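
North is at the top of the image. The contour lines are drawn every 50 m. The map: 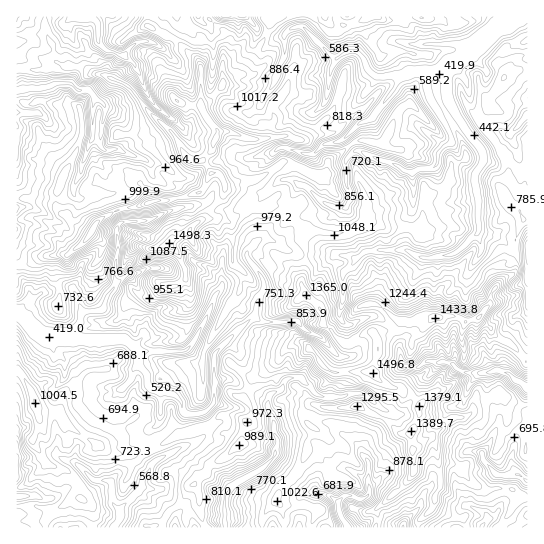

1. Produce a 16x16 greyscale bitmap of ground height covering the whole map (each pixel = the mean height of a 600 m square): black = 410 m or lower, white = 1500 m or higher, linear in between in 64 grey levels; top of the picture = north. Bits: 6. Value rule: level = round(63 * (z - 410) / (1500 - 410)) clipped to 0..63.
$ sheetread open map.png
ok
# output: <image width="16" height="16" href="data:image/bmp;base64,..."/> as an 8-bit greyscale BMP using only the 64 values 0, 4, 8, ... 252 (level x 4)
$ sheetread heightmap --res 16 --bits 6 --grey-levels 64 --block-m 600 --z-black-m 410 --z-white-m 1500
<image width="16" height="16" href="data:image/bmp;base64,Qk02BQAAAAAAADYEAAAoAAAAEAAAABAAAAABAAgAAAAAAAABAAATCwAAEwsAAAABAAAAAAAAAAAAAAEBAQACAgIAAwMDAAQEBAAFBQUABgYGAAcHBwAICAgACQkJAAoKCgALCwsADAwMAA0NDQAODg4ADw8PABAQEAAREREAEhISABMTEwAUFBQAFRUVABYWFgAXFxcAGBgYABkZGQAaGhoAGxsbABwcHAAdHR0AHh4eAB8fHwAgICAAISEhACIiIgAjIyMAJCQkACUlJQAmJiYAJycnACgoKAApKSkAKioqACsrKwAsLCwALS0tAC4uLgAvLy8AMDAwADExMQAyMjIAMzMzADQ0NAA1NTUANjY2ADc3NwA4ODgAOTk5ADo6OgA7OzsAPDw8AD09PQA+Pj4APz8/AEBAQABBQUEAQkJCAENDQwBEREQARUVFAEZGRgBHR0cASEhIAElJSQBKSkoAS0tLAExMTABNTU0ATk5OAE9PTwBQUFAAUVFRAFJSUgBTU1MAVFRUAFVVVQBWVlYAV1dXAFhYWABZWVkAWlpaAFtbWwBcXFwAXV1dAF5eXgBfX18AYGBgAGFhYQBiYmIAY2NjAGRkZABlZWUAZmZmAGdnZwBoaGgAaWlpAGpqagBra2sAbGxsAG1tbQBubm4Ab29vAHBwcABxcXEAcnJyAHNzcwB0dHQAdXV1AHZ2dgB3d3cAeHh4AHl5eQB6enoAe3t7AHx8fAB9fX0Afn5+AH9/fwCAgIAAgYGBAIKCggCDg4MAhISEAIWFhQCGhoYAh4eHAIiIiACJiYkAioqKAIuLiwCMjIwAjY2NAI6OjgCPj48AkJCQAJGRkQCSkpIAk5OTAJSUlACVlZUAlpaWAJeXlwCYmJgAmZmZAJqamgCbm5sAnJycAJ2dnQCenp4An5+fAKCgoAChoaEAoqKiAKOjowCkpKQApaWlAKampgCnp6cAqKioAKmpqQCqqqoAq6urAKysrACtra0Arq6uAK+vrwCwsLAAsbGxALKysgCzs7MAtLS0ALW1tQC2trYAt7e3ALi4uAC5ubkAurq6ALu7uwC8vLwAvb29AL6+vgC/v78AwMDAAMHBwQDCwsIAw8PDAMTExADFxcUAxsbGAMfHxwDIyMgAycnJAMrKygDLy8sAzMzMAM3NzQDOzs4Az8/PANDQ0ADR0dEA0tLSANPT0wDU1NQA1dXVANbW1gDX19cA2NjYANnZ2QDa2toA29vbANzc3ADd3d0A3t7eAN/f3wDg4OAA4eHhAOLi4gDj4+MA5OTkAOXl5QDm5uYA5+fnAOjo6ADp6ekA6urqAOvr6wDs7OwA7e3tAO7u7gDv7+8A8PDwAPHx8QDy8vIA8/PzAPT09AD19fUA9vb2APf39wD4+PgA+fn5APr6+gD7+/sA/Pz8AP39/QD+/v4A////ACw4NBxEVCRkdGA4dGRMKDA0SCwoMGA4PHhkXGycbEAoVFRcRDhEaFxUhHSMxHxEQGhkREAwLExkaJSgsMyQcFhoRDwgGEREbHScwNi0kFA8LBAcFCBASHSsxMzUqIBwaAwcFCxEWFxckLS01NDEsGQsNDRAoKBkbKishJxwaHhkaIx8ZLi8iHSQhGBcQDQ4RFyIqHyw0LCMlIyEdFxIHEhQdHyQqLjIpJSEcGxIQCBMRGhccITAvJiEdFRANCQYPChMQGyYuMCYhGA8SEAULCwYMDBwlMSofHRMPCAoDDg8PEBUQGyUmHxkOCQgFAgYQDAkHEhkZGBYTERMQDAoEBA="/>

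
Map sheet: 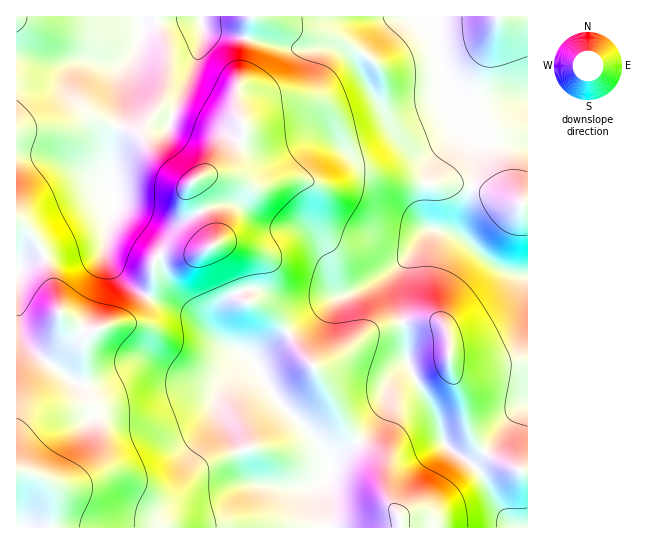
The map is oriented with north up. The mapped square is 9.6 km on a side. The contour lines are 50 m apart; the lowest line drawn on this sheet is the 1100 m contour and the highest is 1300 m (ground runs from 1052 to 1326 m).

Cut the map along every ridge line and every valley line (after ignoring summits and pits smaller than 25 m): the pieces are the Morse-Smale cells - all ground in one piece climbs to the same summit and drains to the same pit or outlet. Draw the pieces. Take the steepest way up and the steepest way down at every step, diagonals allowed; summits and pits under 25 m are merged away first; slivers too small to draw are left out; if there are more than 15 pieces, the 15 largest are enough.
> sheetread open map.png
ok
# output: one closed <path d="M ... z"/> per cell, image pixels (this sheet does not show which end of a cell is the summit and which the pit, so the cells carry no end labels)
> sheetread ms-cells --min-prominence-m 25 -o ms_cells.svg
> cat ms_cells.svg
<path d="M94 119l-12 0-28 9-20 0-18 3 1 397 312 0-4-43 7-20 29-25 18-21 6-12 3-16 4-8 11-11 7-5 5 12 30-14 4-4 12 34 7 34 8 14 10 10 11 7 22 11 9-1-1-330-48 1-3 30-15 55 2 9 7 9-16-11-23-4-10 9-10 16-12 11-24 16-32 15-56 3-26-10-20 2-8 4-9 8-4 10-1 18 6 13-8-5-27-27-53-21-17-14-9-12-6-12 0-12 8-36 0-14-2-8 0-29 8-27z"/><path d="M251 39l-6 2-9 57 1 15 7 18-9 23-14 15-16 6-14 8-5 0-16-11-17-17-15-22-19-6-8 27 0 29 2 8 0 14-8 36 0 12 6 12 14 16 18 14 47 17 32 31 2-1-5-11 2-22 12-14 8-4 20-2 26 10 56-3 32-15 24-16 12-11 10-16 10-9 19 3 15 7-4-13 18-71 0-14-20-16-12-26-36 13-20 1-5-2-9-10-21-39-13-13-9-2-27 2-17-1z"/><path d="M201 17l-42 3-16 5-4 20-15 28-1 36-4 14 2 5 17 5 15 22 17 17 16 11 5 0 14-8 16-6 14-15 9-23-7-18-1-15 11-59-9-3-29-4-6-5z"/><path d="M250 16l-233 0-1 114 46-3 20-8 12 0 24 8 5-18 1-36 15-28 4-21 16-4 42-3 2 10 6 5 37 7z"/><path d="M415 379l-12 6-7 9-11 40 0 55 4 13 10 12 1 13 119 1-6-4-10-11-23-42-35-28-10-33z"/><path d="M429 16l-178 0-4 22 43 10 17 1 27-2 9 2 10 9 28 48 10 7 14 0 32-9 10-6-8-45z"/><path d="M527 16l-98 1 20 89 10 19 8 8 12 7 39 1 10-2z"/><path d="M410 367l-18 16-4 8-3 16-6 12-15 18-21 16-12 14-6 18 5 43 70-1-1-13-10-12-4-13 0-55 11-40 7-9 12-7z"/><path d="M449 361l-4 4-29 13 19 32 8 28 11 14 13 8 13 11 27 47 10 9 10 1 1-57-9 0-22-11-11-7-10-10-8-14-7-34z"/>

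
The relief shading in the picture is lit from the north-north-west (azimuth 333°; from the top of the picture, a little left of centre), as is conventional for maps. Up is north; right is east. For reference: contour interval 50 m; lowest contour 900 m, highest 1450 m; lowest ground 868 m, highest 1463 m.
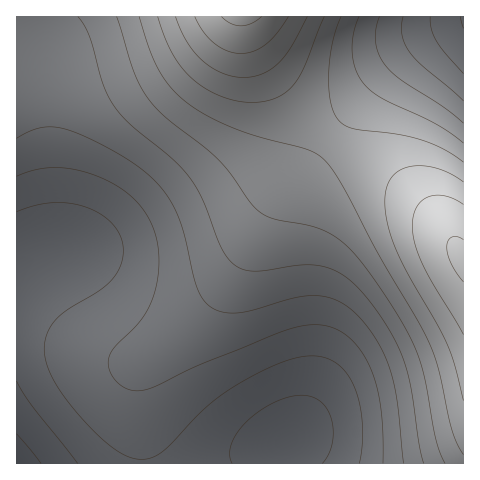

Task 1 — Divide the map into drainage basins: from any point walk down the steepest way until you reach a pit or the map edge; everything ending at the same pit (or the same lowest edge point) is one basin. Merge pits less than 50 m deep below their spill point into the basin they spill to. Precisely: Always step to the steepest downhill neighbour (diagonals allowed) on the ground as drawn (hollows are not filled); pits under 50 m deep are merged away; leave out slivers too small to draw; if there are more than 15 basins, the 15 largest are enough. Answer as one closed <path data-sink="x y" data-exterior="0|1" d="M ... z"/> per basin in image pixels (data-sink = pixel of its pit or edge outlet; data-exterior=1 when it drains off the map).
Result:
<path data-sink="17 463" data-exterior="1" d="M245 16l-229 1 1 447 126-1-6-51 0-34 3-9 8-12 39-31 40-45 15-23 25-48 24-41 11-25 0-13-4-11-35-57-11-24z"/><path data-sink="287 440" data-exterior="0" d="M256 44l-1 3 8 16 35 57 4 11-1 17-10 21-24 41-25 48-15 23-40 45-39 31-6 7-5 14 0 34 6 51 320 1 1-206-27-38-30-30-28-21-45-28-31-28-27-33z"/><path data-sink="463 17" data-exterior="1" d="M463 16l-217 1 5 16 11 24 20 31 21 25 31 28 45 28 28 21 30 30 26 38z"/>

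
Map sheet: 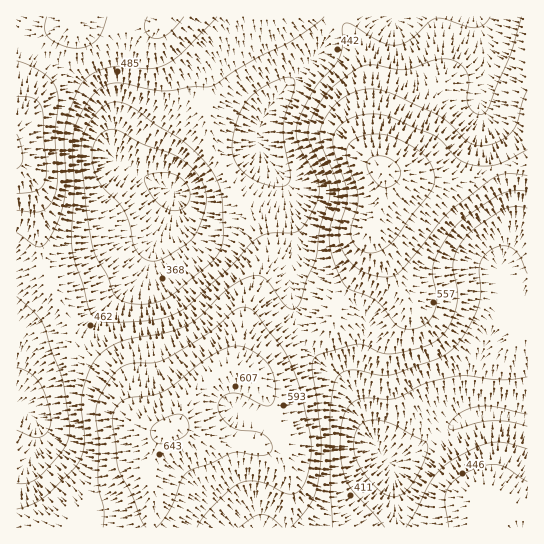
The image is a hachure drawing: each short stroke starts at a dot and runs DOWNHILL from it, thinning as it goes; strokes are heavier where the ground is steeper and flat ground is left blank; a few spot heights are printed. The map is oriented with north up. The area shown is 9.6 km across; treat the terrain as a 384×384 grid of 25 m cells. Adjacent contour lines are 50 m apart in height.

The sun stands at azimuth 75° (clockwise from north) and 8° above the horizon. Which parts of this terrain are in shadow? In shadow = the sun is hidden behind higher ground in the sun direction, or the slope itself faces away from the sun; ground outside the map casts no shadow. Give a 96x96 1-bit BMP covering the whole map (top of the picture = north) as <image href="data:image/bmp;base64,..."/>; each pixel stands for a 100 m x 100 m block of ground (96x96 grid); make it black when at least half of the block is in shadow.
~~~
<image width="96" height="96" href="data:image/bmp;base64,Qk2+BAAAAAAAAD4AAAAoAAAAYAAAAGAAAAABAAEAAAAAAIAEAAATCwAAEwsAAAIAAAAAAAAA////AAAAAAAAAAAAAAAAAAAAAAAAAAAAAAAAAAAAAAAAAAAAAAAAAAAAAAAAAAAAAAAAAAAAAAAAAAAAAAAAAAAAAAAAAAAAAAAAAAAAAAAAAAAAAAAAAAAAAAAAAAAAAAAAAAAAAAAAAAAAAAAAAAAAAAAAAAAAAAAAAAAAAAAAAAAAAAAAAAAAAAAAAYAAAAAAAAAAAAAAD8AAAAAAAAAAAAAAf8AAAAAAAAAAAAAB/8AAAAAAAAAAAAAH/8AAAAAAAAAAAAAP/8AAAAAAAAAAAAAP/8AAAAAAAAAAAAAP/8AAAAAAAAAAAAAP/8AAAAAAAAAAAAAP/4AAAAAAAAAAAAAP/4AAAAAAAAAAAAAH/wAAAAAAAAAAAAAH/gAAAAAAAAAAAAAH+AAAAAAAAAAAAAAD4AAAAAAAAAAAAAABwAAAAAAAAAAAAAAAgAAAAAAAAAAAAAAAAAAAAAAAAAAAAAAAAAAAAAAAAAAAAAAAAAAAAAAAAAAAAAAAAAAAAAAAAAAAAAAAAAAAAAAAAAAAAAAAAAAAAAAAAAAAAAAAAAAAAAAAAAAAAAAAAAAAAAAAAAAAAAAAAAAAAAAAAAAAAAAAAAAAAAAAAAAAAAAAAAAAAAAAAAAAAAAAAAAAAAAAAAAAAAAAAAAAAAAAAAAAAAAAAAAAAAAAAAAAAAAAAAAAAAAAAAAAAAAAAAAAAAAAAAAAAAAAAAAAAAAAAAAAAAAAAAAAAAAAAAAAAAAAAAAAAAAAAAAAAAAAAAAAAAAAAAAAAAAAAAAAAAAD/gAAAAAAAAAAAAAP/wAAAAAAAAAAAAAf/wAAAAAAAAAAAAAf/wAAAAAAAAAAAAA//wAAAAAAAAAAAAA//gAAAAAAAAAAAAA//gAAAAAAAAAAAAA//gAAAAAAAAAAAAB//gAAAAAAAAAAAAB//gAAAAAAAAAAAAD//wAAAAAAAAAAeAD//wAAAAAAAAAB/AH//4AAAAAAAAAB/AP//4AAAAAAAAAD/AP//4AAAAAAAAAH/Af//8AAAAAAAAAH/Af//4AAAAAAAAAH/Af//4AAAAAAAAAH+A///4AAAAAAAAAH8A///wAAAAAAAAAH4A///wAAAAAAAAADwA///gAAAAAAAAABgA///gAAAAAAAAAAAA///AAAAAAAAAAAAA//+AAAAAAAAAAAAAf/8AAAAAAAAAAAAAf/4AAAAAAAAAAAAAP/wAAAAAAAAAAAAAH/wAAAAAAAAAAAAAD/wAAAAAAAAAAAAAA/wAAAAAAAAAAAAAAfwAAAAAAAAAAAAAAPwAAAAAAAAAAAAAADgAAAAAAAAAAAAAAAAAAAAAAAAAAAAAAAAAAAAAAAAAAAAAAAAAAAAAAAAAAAAAAAAAAAAAAAAAAAAAAAAAAAAAAAAAAAAAAAAAAAAAAAAAAAAAAAAAAAAAAAAAAAAAAAAAAAAAAAAAAAAAAAAAAAAAAAAAAAAAAAAAAAAAAAAAAAAAAAAAAAAAAAAAAAAAAAAAAAAAAAAAAAAAAAAAAAAAAAAAAAAAAAAAAAAAA="/>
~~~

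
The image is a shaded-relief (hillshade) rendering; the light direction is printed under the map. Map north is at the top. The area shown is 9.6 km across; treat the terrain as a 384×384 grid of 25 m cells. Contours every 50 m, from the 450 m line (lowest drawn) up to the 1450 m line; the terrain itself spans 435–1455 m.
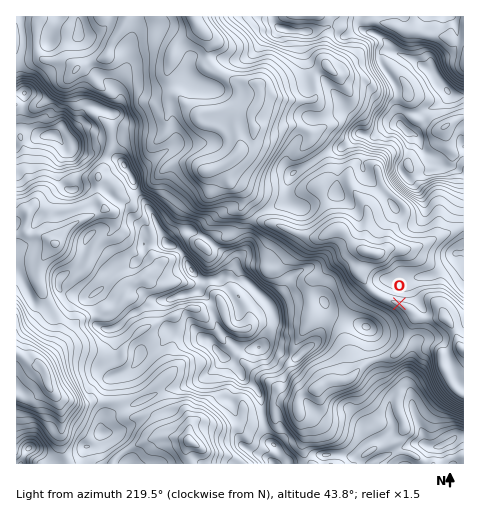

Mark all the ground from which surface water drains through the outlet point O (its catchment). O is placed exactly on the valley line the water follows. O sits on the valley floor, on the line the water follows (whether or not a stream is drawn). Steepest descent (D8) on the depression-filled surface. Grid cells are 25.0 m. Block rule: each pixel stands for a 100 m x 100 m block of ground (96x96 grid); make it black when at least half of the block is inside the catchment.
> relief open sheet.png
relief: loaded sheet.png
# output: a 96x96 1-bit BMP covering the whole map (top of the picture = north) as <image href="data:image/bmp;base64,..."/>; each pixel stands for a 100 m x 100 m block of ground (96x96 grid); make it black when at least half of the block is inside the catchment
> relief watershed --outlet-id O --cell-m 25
<image width="96" height="96" href="data:image/bmp;base64,Qk2+BAAAAAAAAD4AAAAoAAAAYAAAAGAAAAABAAEAAAAAAIAEAAATCwAAEwsAAAIAAAAAAAAA////AAAAAAAAAAAAAAAAAAAAAAAAAAAAAAAAAAAAAAAAAAAAAAAAAAAAAAAAAAAAAAAAAAAAAAAAAAAAAAAAAAAAAAAAAAAAAAAAAAAAAAAAAAAAAAAAAAAAAAAAAAAAAAAAAAAAAAAAAAAAAAAAAAAAAAAAAAAAAAAAAAAAAAAAAAAAAAAAAAAAAAAAAAAAAAAAAAAAAAAAAAAAAAAAAAAAAAAAAAAAAAAAAAAAAAAAAAAAAAAAAAAAAAAAAAAAAAAAAAAAAAAAAAAAAAAAAAAAAAAAAAAAAAAAAAAAAAAAAAAAAAAAAAAAAAAAAAAAAAAAAAAAAAAAAAAAAAAAAAAAAAAAAAAAAAAAAAAAAAAAAAAAAAAAAAAAAAAAAAAAAAAAeAAAAAAAAAAAAAAD/AAAAAAAAAAAAAAH/gAAAAAAAAAAAAAH/wAAAAAAAAAAAAAD/4AAAAAAAAAAAAAB/8AAAAAAAAAAAAAB/8AYAAAAAAAAAAAB/8D8AAAAAAAAAAAB/8/+AAAAAAAAAAAB/9//AAAAAAAAAAAB////gAAAAAAAAAAD////wAAAAAAAAAAH////wAAAAAAAAAAP////wAAAAAAAAAAf////wAAAAAAAAAA/////wAAAAAAAAAH/////4AAAAAAAAAP//////4AAAAAAAAP//////+AAAAAAAAH///////AAAAAAAAH///////gAAAAAAAD///////wAAAAAAAB///////8AAAAAAAA///////8AAAAAAAA///////8AAAAAAAA///////8AAAAAAAA///////8AAAAAAAA///////8AAAAAAAA///////8AAAAAAAAf//////8AAAAAAAAP//////8AAAAAAAAD//////8AAAAAAAAA//////8AAAAAAAAAP/////8AAAAAAAAAP/////8AAAAAAAAAP/////8AAAAAAAAAP/////8AAAAAAAAAP/////8AAAAAAAAAH/////8AAAAAAAAAD/////8AAAAAAAAAB/////8AAAAAAAAAAf///+MAAAAAAAAAAH///8EAAAAAAAAAAD///wAAAAAAAAAAAAf//gAAAAAAAAAAAAH//gAAAAAAAAAAAAD//AAAAAAAAAAAAABn/AAAAAAAAAAAAAAD4AAAAAAAAAAAAAABwAAAAAAAAAAAAAAAAAAAAAAAAAAAAAAAAAAAAAAAAAAAAAAAAAAAAAAAAAAAAAAAAAAAAAAAAAAAAAAAAAAAAAAAAAAAAAAAAAAAAAAAAAAAAAAAAAAAAAAAAAAAAAAAAAAAAAAAAAAAAAAAAAAAAAAAAAAAAAAAAAAAAAAAAAAAAAAAAAAAAAAAAAAAAAAAAAAAAAAAAAAAAAAAAAAAAAAAAAAAAAAAAAAAAAAAAAAAAAAAAAAAAAAAAAAAAAAAAAAAAAAAAAAAAAAAAAAAAAAAAAAAAAAAAAAAAAAAAAAAAAAAAAAAAAAAAAAAAAAAAAAAAAAAAAAAAAAAAAAAAAAAAAAAAAAAAAAAAAAAAAAAAAAAAAA="/>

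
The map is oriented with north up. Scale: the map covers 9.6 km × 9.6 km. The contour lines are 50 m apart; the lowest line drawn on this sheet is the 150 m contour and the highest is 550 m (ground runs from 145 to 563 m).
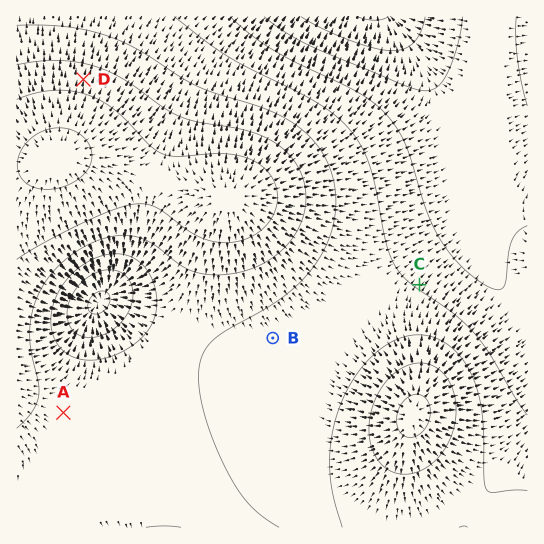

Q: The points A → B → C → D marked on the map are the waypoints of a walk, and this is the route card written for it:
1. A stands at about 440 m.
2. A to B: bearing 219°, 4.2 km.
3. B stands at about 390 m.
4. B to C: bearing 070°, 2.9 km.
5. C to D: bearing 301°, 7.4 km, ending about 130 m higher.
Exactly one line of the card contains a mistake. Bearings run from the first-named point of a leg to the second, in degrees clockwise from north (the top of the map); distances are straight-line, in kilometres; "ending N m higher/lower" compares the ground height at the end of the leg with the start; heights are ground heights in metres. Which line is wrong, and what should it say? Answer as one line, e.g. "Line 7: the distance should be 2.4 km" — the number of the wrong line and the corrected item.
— Line 2: the bearing should be 070°.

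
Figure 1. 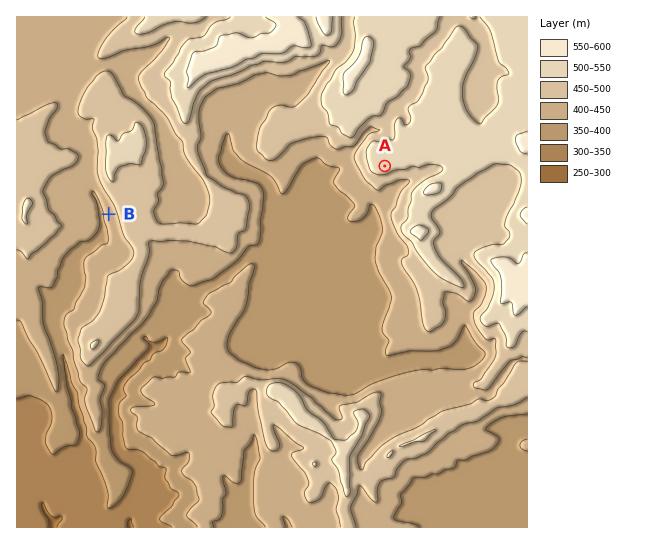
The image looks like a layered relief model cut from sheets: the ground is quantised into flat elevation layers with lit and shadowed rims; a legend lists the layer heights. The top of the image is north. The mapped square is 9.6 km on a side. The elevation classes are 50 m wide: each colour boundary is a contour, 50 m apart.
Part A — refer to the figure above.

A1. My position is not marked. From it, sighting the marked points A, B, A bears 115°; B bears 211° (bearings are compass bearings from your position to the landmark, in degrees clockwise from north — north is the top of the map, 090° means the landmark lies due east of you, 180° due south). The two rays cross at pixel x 192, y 76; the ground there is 560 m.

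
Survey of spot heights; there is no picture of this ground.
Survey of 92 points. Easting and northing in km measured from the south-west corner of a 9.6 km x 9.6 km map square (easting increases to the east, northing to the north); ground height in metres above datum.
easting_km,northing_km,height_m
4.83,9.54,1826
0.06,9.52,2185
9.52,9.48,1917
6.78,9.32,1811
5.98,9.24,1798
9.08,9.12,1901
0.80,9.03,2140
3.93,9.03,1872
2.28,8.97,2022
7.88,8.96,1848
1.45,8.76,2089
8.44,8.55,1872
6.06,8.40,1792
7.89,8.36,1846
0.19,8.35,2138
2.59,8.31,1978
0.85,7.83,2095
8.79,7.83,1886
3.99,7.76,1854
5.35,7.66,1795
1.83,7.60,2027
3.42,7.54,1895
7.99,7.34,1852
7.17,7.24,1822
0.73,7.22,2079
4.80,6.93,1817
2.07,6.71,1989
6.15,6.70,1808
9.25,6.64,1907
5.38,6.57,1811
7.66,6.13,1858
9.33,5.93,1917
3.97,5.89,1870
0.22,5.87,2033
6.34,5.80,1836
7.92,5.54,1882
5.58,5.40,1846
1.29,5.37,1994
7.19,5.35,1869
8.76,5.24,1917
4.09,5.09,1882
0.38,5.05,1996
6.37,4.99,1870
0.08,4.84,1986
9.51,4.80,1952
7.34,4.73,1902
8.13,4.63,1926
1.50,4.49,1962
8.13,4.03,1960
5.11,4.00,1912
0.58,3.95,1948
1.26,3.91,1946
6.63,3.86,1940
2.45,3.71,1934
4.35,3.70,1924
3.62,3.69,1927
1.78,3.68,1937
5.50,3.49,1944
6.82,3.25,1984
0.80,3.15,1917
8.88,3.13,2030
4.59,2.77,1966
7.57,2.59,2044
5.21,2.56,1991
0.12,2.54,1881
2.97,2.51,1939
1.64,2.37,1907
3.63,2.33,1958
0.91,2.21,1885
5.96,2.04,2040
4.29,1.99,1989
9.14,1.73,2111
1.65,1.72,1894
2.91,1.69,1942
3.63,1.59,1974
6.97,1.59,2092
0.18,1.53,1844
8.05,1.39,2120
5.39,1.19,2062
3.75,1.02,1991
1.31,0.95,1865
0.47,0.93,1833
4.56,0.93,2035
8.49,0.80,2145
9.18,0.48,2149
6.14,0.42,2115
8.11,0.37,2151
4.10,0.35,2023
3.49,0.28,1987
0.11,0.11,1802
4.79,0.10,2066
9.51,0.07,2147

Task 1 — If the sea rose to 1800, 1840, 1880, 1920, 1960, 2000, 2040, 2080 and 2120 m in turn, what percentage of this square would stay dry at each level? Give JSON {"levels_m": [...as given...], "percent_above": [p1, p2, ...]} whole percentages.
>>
{"levels_m": [1800, 1840, 1880, 1920, 1960, 2000, 2040, 2080, 2120], "percent_above": [97, 85, 72, 56, 38, 28, 19, 12, 6]}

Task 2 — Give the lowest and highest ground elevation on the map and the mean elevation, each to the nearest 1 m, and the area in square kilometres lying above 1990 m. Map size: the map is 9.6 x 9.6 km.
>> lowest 1790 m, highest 2189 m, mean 1946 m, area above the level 27.6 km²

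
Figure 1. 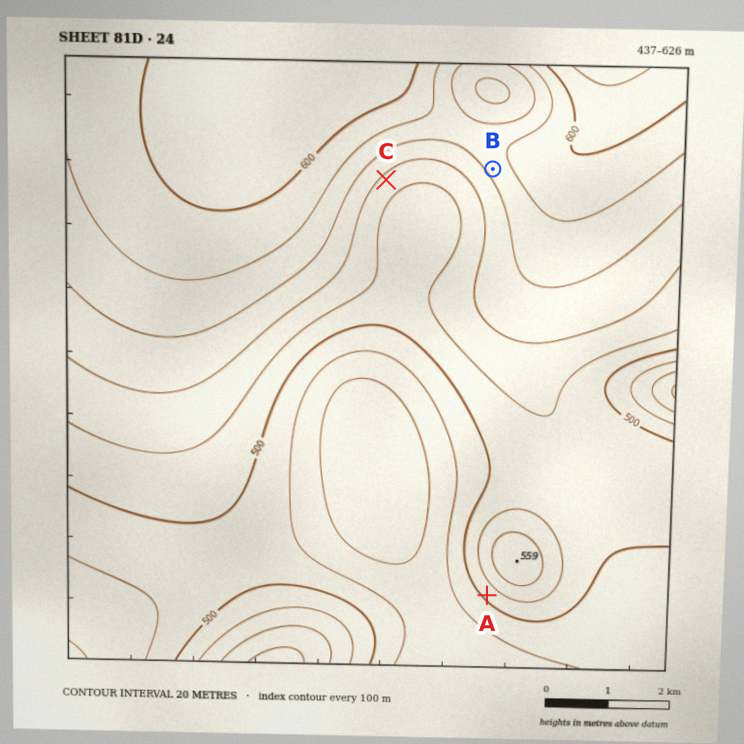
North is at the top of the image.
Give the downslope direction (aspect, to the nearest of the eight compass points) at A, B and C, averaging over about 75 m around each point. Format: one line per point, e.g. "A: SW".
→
A: SW
B: SW
C: SE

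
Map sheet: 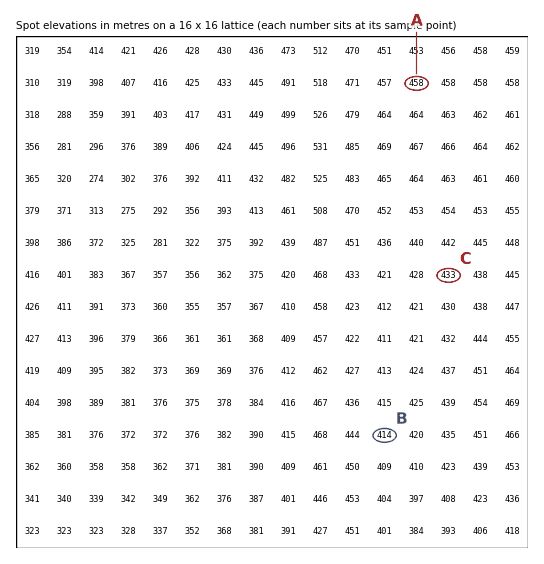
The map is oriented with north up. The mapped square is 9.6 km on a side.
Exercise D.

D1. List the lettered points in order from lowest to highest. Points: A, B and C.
B C A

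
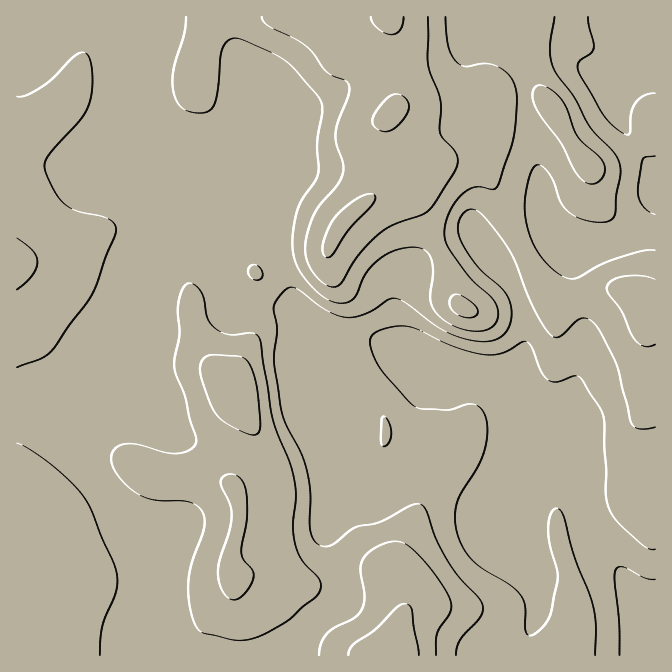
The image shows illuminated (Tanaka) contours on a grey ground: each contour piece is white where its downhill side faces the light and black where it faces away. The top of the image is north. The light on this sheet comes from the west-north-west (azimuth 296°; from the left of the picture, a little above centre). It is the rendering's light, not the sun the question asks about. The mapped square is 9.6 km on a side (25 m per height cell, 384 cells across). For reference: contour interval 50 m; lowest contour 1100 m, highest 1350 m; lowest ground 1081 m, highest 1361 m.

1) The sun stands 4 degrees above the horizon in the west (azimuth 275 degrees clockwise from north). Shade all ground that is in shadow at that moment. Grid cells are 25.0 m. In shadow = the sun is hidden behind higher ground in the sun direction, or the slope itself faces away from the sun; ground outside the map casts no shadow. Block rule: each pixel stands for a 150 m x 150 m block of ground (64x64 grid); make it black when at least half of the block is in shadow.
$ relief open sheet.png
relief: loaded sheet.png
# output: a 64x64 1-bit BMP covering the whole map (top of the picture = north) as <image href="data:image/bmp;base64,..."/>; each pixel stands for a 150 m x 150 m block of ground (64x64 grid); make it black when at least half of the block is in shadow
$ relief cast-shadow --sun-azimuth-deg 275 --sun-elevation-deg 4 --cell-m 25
<image width="64" height="64" href="data:image/bmp;base64,Qk0+AgAAAAAAAD4AAAAoAAAAQAAAAEAAAAABAAEAAAAAAAACAAATCwAAEwsAAAIAAAAAAAAA////AAAAAAAD4AAAA//8fwPgAAAB//h/A+AAAAH/+H8B4AAAAf/8fwHgAAAA//x/AfABgAB//H8A8ADAAH/4fgDwAIAAf/h8APAAAAH/8HgA8AAfAf/g8AHgAB8B/8DgA+ABH4D/gcAD4AHfgP8BgAPgAd/AfwGAB8AB38B+AAAHgAHf4D4AAA8AAd/gPwAADgABn+AfAAAAAAAf4A+AAAAAAD/gD4AAAAAAf+AHwAAAAAB/4APAAAAAAP/zA8AAAAAA//ODgAAAAAH/94MAAAAAAf/3gAAAAAAB//+AAAAAAAH//wAAAAAAAf/fAAAAAAAB/74AAQAAAAH/PADhAAAAAP48AfEAAAAA/DgB+YAAABx4AAP/gAAAHng8A/uAAAA8eH4H8wAAADxw/wfjAAAAOHD/j+YAAAAwYP+PxwAAADBA/9/OAAAAIAD/n5wAAAAgAP+/nAAAAAAAfz88AAAAAAA/fzwPAAAAAB9/fB8AAAAABz98HwAAAAAHP/w/AAAAAAMf/D8AAAAAAA/4PwAAAAAADvg/AAAAAAEO+H8MAAAAA4x4/w4AAAAD/nH/BwAAAAH+cf4HgAAAAP9j/gPADAAA/2P+A8AeAAD+B/4BgB4AAPwH/AGAHwAA/A/8AIAfAAD+D/gAAB4AAf/P8AAAHAAB/+/wAAAIAAH/5/AAAAAAA/4H8A=="/>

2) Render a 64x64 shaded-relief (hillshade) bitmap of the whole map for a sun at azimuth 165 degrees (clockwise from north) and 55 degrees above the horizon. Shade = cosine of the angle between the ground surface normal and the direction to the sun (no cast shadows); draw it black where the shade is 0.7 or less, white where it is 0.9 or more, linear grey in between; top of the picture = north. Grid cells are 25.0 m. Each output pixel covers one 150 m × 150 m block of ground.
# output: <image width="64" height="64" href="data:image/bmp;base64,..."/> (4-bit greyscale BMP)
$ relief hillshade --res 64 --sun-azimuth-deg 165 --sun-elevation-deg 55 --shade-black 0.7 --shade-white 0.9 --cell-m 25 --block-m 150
<image width="64" height="64" href="data:image/bmp;base64,Qk12CAAAAAAAAHYAAAAoAAAAQAAAAEAAAAABAAQAAAAAAAAIAAATCwAAEwsAABAAAAAAAAAAAAAAABEREQAiIiIAMzMzAERERABVVVUAZmZmAHd3dwCIiIgAmZmZAKqqqgC7u7sAzMzMAN3d3QDu7u4A////AJmZmaqpmZmZmZqruqmZmHZURVaImau7uqmYd4maqqmZmZmZqqqZmZmZqru7uqmZdUM0RniavMy7qph3eJqqqZmZmZmqqpmZmZmrzMy7qpmGQiI1aKvN3cy6mHd4mqqpmZmZmau7mZmZmavMzMu6qpdUM0V5vM3cy7qph3iJmpmZmZmZq7upmZmZqrzMy7qqqXZVVnmru7qqqpmYiImZmZmZmZmru6mZmYiaq7zLu6qqmHd3iJmYiIiImZiIiJmaqpmZmZq7qZmZiImqu7u7qqqZiImId3ZmZmeIiIiImaq7mZmZmaqpmZmHeJmau7qpiZmImZd2ZVVVZneIiIiZq8yZmZmZmZmZmYZniYmaqodniHd4h2ZVVVVniIiZiJq7zZmZmZmIiZmZhlaJmImZdVVnVEVmZmZmZ4mYiZmImrzNmZmqmIiZmZmWVXmZiIh1RFVCE0VmZneJmZmJmYmrvMyZmaqYiJmZmZdVaKqYiYdUREISRmd3iJmZmYmZmavMzJmaqZiJmZmZmHVoqpiZmHZFVCJGeIiZmZmZiJmaq7vMmZmZiImZmZmZh3iaqZqqmGVlQ0Z5mZmZmZiImZqqu7uZmYd4mZmqu7upiJqpmrqphndlVnmqqZmZmYiJmZmZmZmIdniZmrzdzLqZmZmqqqmYiIdmeau6mZmZd4iZmId2iHZWeJmrzNzMupmZmaqZqZiZmYeJvMupmZmHeJiIdmV3ZVaJmqu7qqqZiIiaqYiZmJqpmIms3LmZmZiJmIiHZmZVZ5mZmZh3d3ZmeJqYeJmYirqZiJvMypmZmZmYiJmYZmaJmZiHZlVVVVZ5qpdomZh5q6mIibzKmZmZmZiJq7tmeJmZh2ZVVmZneJu6dWmZmXirqYiIm7uZmZmZmImszHeJmZmHZmZ3eImqvLllaZmZh5qph3eKupmZmZmYeKzdiJmZmZh3iIiJmrzMuFWJmZmIiZh3d3mqmZmZmZh3m8yJmZmZmZmZmZmavMunZ5mZmZiIh2ZmZ4mZmZmZmYeJq5mZmZmZmZmZmJq7u5d5mZmZmYd2ZVVVeJmZmZmqmImqmZmZmZmZmZmYmaqqmImZmZmpdmZmZlVomZmaqqqpmaqZmZmZmZmZmZmZmZmIiZmZmphlZ4iId4mZmau7qpmZq7qpmZmZmZmZmYiIiHeZmZmal1V4mZmZmZmZq8upmImru7qpmZmZmZiId2VneJmZmZmGZ5mZmZmqqZmry6mZmau7u6qZmZmZiHZlQ1aJqZmZiHd5mZmavN3LqZvMuqmaq7u7qpmZmZmHZlQyNpq5mZmHiJmZmr3v//7Km8y6qqqru7uqqZmZmZh2VDIlirmZmZiau6q97////9urzMupmqu7u7upmZmZmIdlQiNpqZmZu83t3e7////+26zdy6mZqru7u7qZmZmYiIdlRGipmb3v//7u7u///tzLvN3Lqpmqu7u7u6mZmZiJmYiHiaqr7//+7d3LvLqpmrqrzMu6qZm7u7u7qpmZmIiZmavMzM3//+3Mu5h4dkRYqpmaq7qpiLu7u7uqqZmYd4iqvd3d3e/+3LupdlZTIkiZh2d4iIiIqqq7qqqqqZiHeJq7zM3M3u3dy6l2ZlMTaJhkRERFVmeqqqqqqqqpmIiImImZq6vN3u7cupd2Q0eJmGRVQhEjRZmZmqqqqqmYiImXZniZiKze7+7cqYZEeZqYZnh1IREjiIiZmaqqqZiJmZhmeIdWis3v/u3KhkeZmpdomZh1QyKIiIiJmZmZmZmpmXeJhkRpve7u7tynaZm7mImZmqmGVId3d4iZmZmZmamZiImGM0es3u7t3bmZm7uYmZq8zLl2d3d3eImZmZmZqpmZmYYyNYrN7dzN3Mu7upmZrN3cuXd3d3d4iImZmZmqmZmZh0ITWKzdy7ze/su6mqq7zcuoiHeIiIiIiImZmZqaqpmHUhE1eby6q9//27qqqqq8y6mJeIiIiIiIiZmZmaqqmZdjISRXmqqavv/buqqpmrzMupl4iYiIiIiZmamZmZmZmHVERFZ5mZms7su7uqqavNy7qYiZmZiJmZmaqpmZmZmYh3Znd4mZmZvMu7u7qqqrqqqpmaqpmZmZmaqqmZmZmZmIiImZmqqZmaqqvLuqqZdmeaqqu7qZmZmZmqmqqZmZmYd4mqqruqmIiJm8u7qpdDNYq6u8y6mZmZmJmqqpmZmZh2eKq7u7uYd3iau7u6ljI2irqrzNuZmZmIiau6mZmZmXVWiau8zLmHd4mru7uFM1eJqJm83KmZmZiJu7qZmZmZdURniavMuoiIiau7uoVWeIiHd4rMuZmZmJq7upmZmZmHVEVnmqu6mJiImqqYZWeIdmZVaKu6mZmYmru6mZmZmamGVVZ4mZmZmZiamHVFeIh1RmVWiqqZmZiJu7qZmZmau6l2ZneIiJmZmJmGQjWJmHZYhlV5qpmZmHirupmZmqu7uph2d3d4iZmIiIZDV5mZh3mYdmiamZmYd5qqqZqru7u6qYeIiIiId3d4h2Z5qqmZiZmHZ5qZmZl2eaqqq8zLqqqpmZmZmYdlVWeIiaqqqZmZmZh3mZmZmXV5q7zN3cuqqqqqq6qph1VWZ4mru6mZmZmZmYiJmZmZhmm8zN3dy6qqu7u7uqmYd3d3eau6mZmZmZmZmImZmZmXebzMzMy6qqq7u7u6qZmIiIiJq7qZmZmZmZmZmZmZmZd4q7u7u6qZmqqru6qqmZmZmImrqpmZmZ"/>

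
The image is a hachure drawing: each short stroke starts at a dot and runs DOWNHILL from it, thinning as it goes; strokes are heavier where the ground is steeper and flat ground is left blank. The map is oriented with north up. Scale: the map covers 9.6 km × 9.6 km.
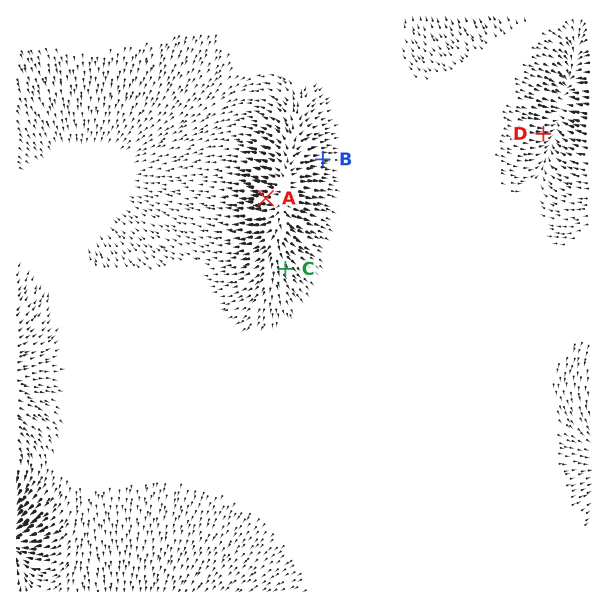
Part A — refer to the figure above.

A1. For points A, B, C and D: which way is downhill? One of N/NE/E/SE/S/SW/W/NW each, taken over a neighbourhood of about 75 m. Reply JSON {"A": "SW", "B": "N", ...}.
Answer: {"A": "W", "B": "E", "C": "SE", "D": "E"}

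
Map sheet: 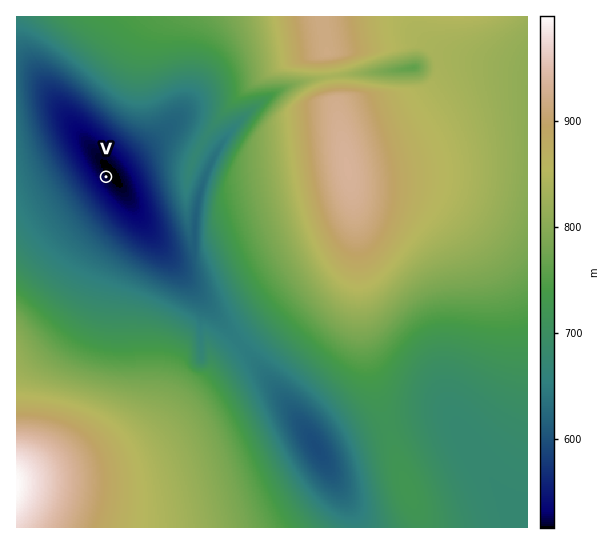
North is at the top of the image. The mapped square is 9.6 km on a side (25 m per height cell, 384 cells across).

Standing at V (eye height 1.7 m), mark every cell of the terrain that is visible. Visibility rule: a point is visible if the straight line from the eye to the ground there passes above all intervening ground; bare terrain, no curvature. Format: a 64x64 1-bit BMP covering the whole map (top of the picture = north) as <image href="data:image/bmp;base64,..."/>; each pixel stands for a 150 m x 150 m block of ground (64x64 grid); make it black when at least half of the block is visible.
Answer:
<image width="64" height="64" href="data:image/bmp;base64,Qk0+AgAAAAAAAD4AAAAoAAAAQAAAAEAAAAABAAEAAAAAAAACAAATCwAAEwsAAAIAAAAAAAAA////AAAAAAAAAAAAAAAAAAAAAAAAAAAAAAAAAAAAAAAAAAAAAAAAAAAAAAAAAAAAAAAAAAAAAAAAAAAAAAAAAAAAAAAAAAAAAAAAAAAAAAAAAAAAAAAAADAAAAAAAAAAPgAAAAAAAAAfgAAAAAAAAA/gAAAAAAAAB/gAAAAAAAAD/AAAAAAAAAH+AAAAAAAAAP8AAAAAAAAAf4AAAAAAAAA/wAAAAAAAAB/wAAAAAAAAD/gAAAAAAAAP+AAAAAAAAAf8AAAAAAAAB/wAAAAAAAAH/AAAAAAAAAf9AAAAAAAAB/8AAAAAAAAP/4AAAAAAAA//4AAAAAAAD//gAAAAAAAP/+AAAAAAAA//4AAAAAAAH//gAAAAAAAf/eAAAAAAAB/94AAAAAAAP/3AAAAAAAA/+cAAAAAAAH/4gAAAAAAA//iAAAAAAAD/+MAAAAAAAf/4QAAAAAAD//hAAAAAAAf/+CAAAAAAB//4IAAAAAAP//wQAAAAAD///AAAAAAA//+ECAwAAAD//4AEOAAAAP//AAf4AAAA//8AA/gAAAD//wAB+AAAAP//AAD4AAAA//8AAHAAAAD//gAIAAAAAP/8AA4AAAAA//gAD8AAAAD/8AAH/gAAAP/gAAf+AAAA/4AAA/AAAAD/AAAD4AAAAP4AAAHgAAAA/AAAAeAAAAD4AAAA4AAAAA=="/>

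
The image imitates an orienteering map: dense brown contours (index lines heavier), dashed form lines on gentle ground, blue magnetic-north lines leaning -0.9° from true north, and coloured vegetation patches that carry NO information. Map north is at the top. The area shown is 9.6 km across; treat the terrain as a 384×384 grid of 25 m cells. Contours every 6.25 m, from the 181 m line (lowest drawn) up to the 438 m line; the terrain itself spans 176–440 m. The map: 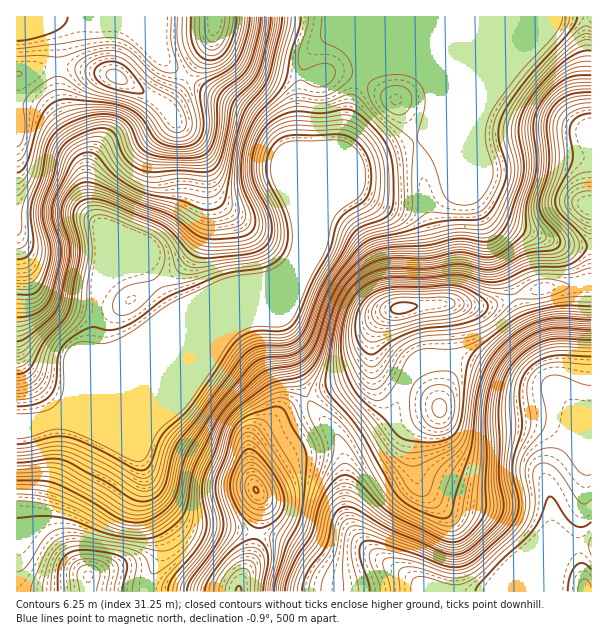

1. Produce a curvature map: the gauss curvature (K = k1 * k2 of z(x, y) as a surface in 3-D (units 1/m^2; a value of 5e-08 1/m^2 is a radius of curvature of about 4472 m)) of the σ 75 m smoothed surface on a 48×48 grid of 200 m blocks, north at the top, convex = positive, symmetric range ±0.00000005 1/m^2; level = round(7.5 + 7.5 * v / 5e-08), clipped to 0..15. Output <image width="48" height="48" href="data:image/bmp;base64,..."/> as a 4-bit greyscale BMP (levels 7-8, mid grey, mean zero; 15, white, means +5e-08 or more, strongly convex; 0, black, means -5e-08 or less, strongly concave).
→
<image width="48" height="48" href="data:image/bmp;base64,Qk32BAAAAAAAAHYAAAAoAAAAMAAAADAAAAABAAQAAAAAAIAEAAATCwAAEwsAABAAAAAAAAAAAAAAABEREQAiIiIAMzMzAERERABVVVUAZmZmAHd3dwCIiIgAmZmZAKqqqgC7u7sAzMzMAN3d3QDu7u4A////AGd3d3eIdiKLvMcn/qh4iIeJh0R4iIh3jHd3rLl3dlRom8t3m6h3d3eJhBFHiIh3eYd3rbiHZneIibunaadneIeJcyE3iId3dod2eIiHRXipdmZTN3VniYeIecloh3eHdYd2Vnd3Q1ebghEBV3V4iHd3jf+XZWeHdXd3d3eJhVV7kwAUeYeqhneHfP2pdEaHd4d3iHeKqGInhkWJiIm6dniYiJmspTZ3iIiIiHeIm5QleJ79h2eIZomqiIiJlkZ3iIiId3eIrcdomu/7ZVZVZ4mpiHdmd2eId3eHeHiIm6iJmv/oZWZVZ3d3d3d2iqmIiHeIh3h4qXd4eJqHd3dVZ3dnd3d3nLmHiIh3d3d5uFZ3dkRneIdmd3h3d2V4eJh3eKlmZ3d4hkVmWaZoiId4h4iHd2VnZWd3d5hlZ3d4dkVlbvtnd3eJh3h3irdodmd3eHdnd3iId3mnfvpHh4iIdmd3nNl5h3d3iHdnd4iIh4m4aKdql2Z3h2d3m7h5mId3eHdmd4iIiIiHZmaMkyRnmHd3iYZpqpiHd4dmd4iIiIh3iGacgAFXiHd3d2RIvLmId4dniIiIiId4mHeJUAA3iHeHd2Q1ruuYd2V6qHd3eIiIh1V3dAAniHiph2QibO25h0SMuXd3d3iIdTJI/3BKl2ebl3UzR77rhlN5dnh3d4iHdyE7/9WMp1V5l3dnZXvahmZ0E2eId4iHd3Zq/8e/2HmHeIeJdCVmeYvVA2eJiIiHd3d4i4Wv/s/Ga9l3UiVDaY33RneJh3h3iIh4h1J////FbvxCElmFV4y3mod4dmd3iId3d0Es//yVWvtABIy2V4qoiId3h2VmiZdWd1MkaIh4h3h0N7uUWIrsUld4iHQ1Z4dTR3mDAVZ5t0Wbh5h2RZv/MEd4iaU2eImFJ4vEAVZoqFWetTW9QLm6Q2d3jdhpmJy3NohzE2Znl1WcpQO8MKRJvNmHi7eKmK3HN3dERndVdmeblQFoZzAu//2WeFR5mJy2R3dVeIdVZniqhjWbvBA9/8qImER4dleFZ3d3qXd3d4mZhmr/21Z3ZEV5uXeGQRapd4d4qYd4eIiJmYirqIukABSJh3qUECrsiIiIiYd4h4iJvKdFZ5mGZlZ3VGhhE2z8iIeImod3h3eJq6dEVpdpzId2VGl0VozdmHeIqXZnd3d3iIdVZ6dXqqmHaf/9qHrNyXebqHVnh3d2Znd3iKY0eL/6ef//uGerqHeJh3ZniId2VVi7mXZEVo75RJzKhlaId4h2Z4h3d4h2VUn+umdlQ0ZiBJqGVVeGVol1V5mHd4d3ZVjeund3VGeEJYdAJWdjNYqFVpmXd4d3d2eamIh2ZpzZV4UAFnhCNHmGZnh3d4iHd2Z3Z4h2VpzaiZYReZlkVniHd3d3eIiId3d2Vnh3ZnmXeZdZ/al4mHeHeHd3iIiIh3d2Z4d3d3dmeHZ8/ZiImId3eIiIiIiId3iHZoiHd3dnd3Z77KmGVniHeIiIiIiIiIiIUYiId4d3eIiIvcuUJHeIiIiIiIiIiIiLQA=="/>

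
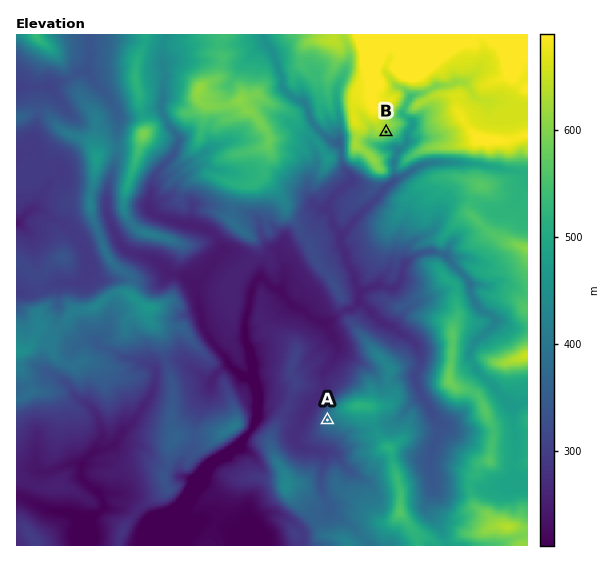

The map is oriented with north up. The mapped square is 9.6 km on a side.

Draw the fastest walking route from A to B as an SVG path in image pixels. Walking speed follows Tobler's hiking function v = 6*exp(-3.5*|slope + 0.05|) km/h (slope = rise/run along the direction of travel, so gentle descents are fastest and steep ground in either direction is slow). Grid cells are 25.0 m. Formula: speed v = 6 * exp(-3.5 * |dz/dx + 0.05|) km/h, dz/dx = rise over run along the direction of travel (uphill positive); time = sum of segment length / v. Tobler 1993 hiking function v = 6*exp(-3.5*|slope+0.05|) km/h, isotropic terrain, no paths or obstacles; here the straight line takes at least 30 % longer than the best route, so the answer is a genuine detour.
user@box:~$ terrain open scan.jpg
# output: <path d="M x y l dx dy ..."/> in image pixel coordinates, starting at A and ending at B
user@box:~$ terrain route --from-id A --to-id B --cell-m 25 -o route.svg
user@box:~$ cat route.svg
<path d="M327 420l0-8 6-11 12-12 4-8 0-12 5-10 0-3-1-3 0-6-12-24 0-6 2-5 2-3 5-5 1-3 0-48 3-5 0-12 25-51 3-2 5-3 2-1 1-2 3-5 0-4-3-5 0-3 1-3 0-2-1-3-7-3-2-2-2-3 4-4 3-5 0-3"/>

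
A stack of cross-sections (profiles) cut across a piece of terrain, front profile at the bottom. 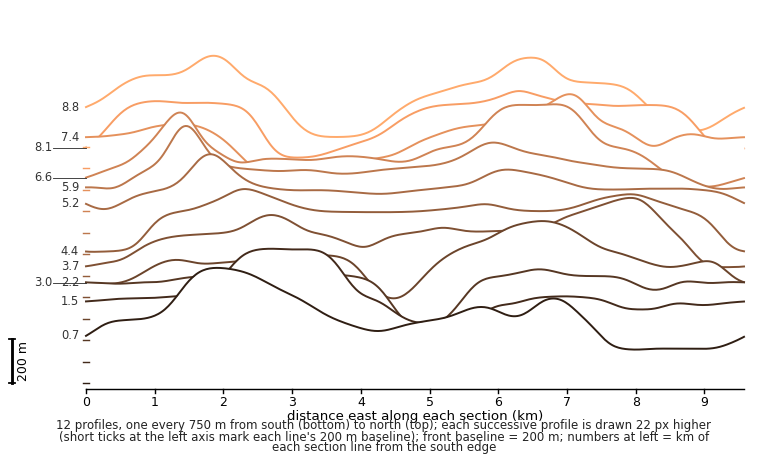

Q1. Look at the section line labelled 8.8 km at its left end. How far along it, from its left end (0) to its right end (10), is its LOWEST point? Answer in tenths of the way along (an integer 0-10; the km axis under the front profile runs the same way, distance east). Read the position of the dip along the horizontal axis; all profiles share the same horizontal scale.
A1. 4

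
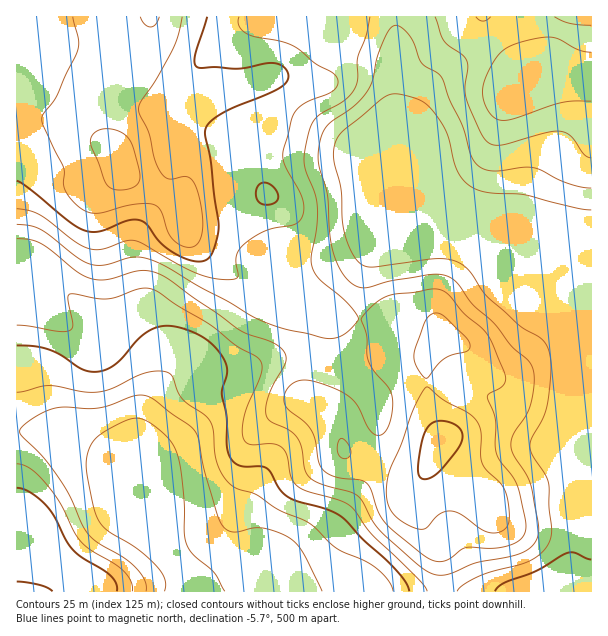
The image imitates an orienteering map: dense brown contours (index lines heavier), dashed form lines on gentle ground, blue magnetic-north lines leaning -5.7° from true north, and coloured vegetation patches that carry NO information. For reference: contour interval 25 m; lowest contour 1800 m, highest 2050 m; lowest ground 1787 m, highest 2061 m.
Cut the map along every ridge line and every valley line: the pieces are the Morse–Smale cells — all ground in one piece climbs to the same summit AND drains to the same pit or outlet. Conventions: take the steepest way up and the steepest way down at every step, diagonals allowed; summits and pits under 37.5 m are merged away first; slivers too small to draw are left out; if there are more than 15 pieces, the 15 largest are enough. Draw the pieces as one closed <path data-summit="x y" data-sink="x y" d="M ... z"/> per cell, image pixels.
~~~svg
<path data-summit="120 165" data-sink="188 591" d="M341 16l-325 1 0 414 46 3 34 17 23 5 5 8 28 72 10 12 2 0-2-15 0-35-24-58 10-35 14-21 20-18 18 0 19 6 20 0 27-11 27-3 46 12 17-32 4-11-1-8-15-1-17-6-22 0-21-5-63-41-18-14-13-15-6-16 44-1 21-10 17-16-12-23-8-37-20-42 46-16 27 2 9-4 6-6 24-38 4-9z"/><path data-summit="441 438" data-sink="188 591" d="M402 316l-9 0-7 3-26 0-4 19-17 32-46-12-21 2-33 12-20 0-19-6-18 0-20 18-14 21-10 35 24 58 1 48 18 26 7 20 252-1-1-42-12-18-13-30 0-9 28-54-12-28-4-33 1-20 12-18 0-4-8-9z"/><path data-summit="441 438" data-sink="564 591" d="M458 240l-30 0-29 4-24-2-11 30-4 46 26 1 7-3 9 0 29 10 8 9 0 4-12 18-1 20 4 33 12 28-28 54 0 9 13 30 12 18 1 42 121 1 1-7 12-27 6-24 2-16 6-14-2-12-10-25 2-12 0-122-20-25-43-43-14-9z"/><path data-summit="120 165" data-sink="564 591" d="M395 16l-53 0-4 14-24 38-6 6-9 4-27-2-46 16 20 42 8 37 12 23-17 16-12 7-16 5-35 0 0 6 12 18 17 16 69 45 21 5 22 0 17 6 15 1 5-47 11-30 24 2 29-4 30 0 33 12 16 8 3 0-83-83-17-22-14-36-2-57 3-9 0-20z"/><path data-summit="519 78" data-sink="564 591" d="M483 16l-87 1 0 102 14 36 17 22 125 125 1-12 5-11 14-14 20-7 0-180-34-4-31 0-6 4-10-21-21-28z"/><path data-summit="36 530" data-sink="188 591" d="M41 432l-25 0 0 159 170 1 1-7-6-13-29-36-31-78-2-2-23-5-34-17z"/><path data-summit="120 165" data-sink="564 591" d="M591 259l-6 0-13 6-14 14-5 11 0 13 25 30 0 122-2 12 6 12 6 24-6 15-2 16-6 24-12 27 1 7 29-1z"/><path data-summit="519 78" data-sink="188 591" d="M591 16l-107 1 6 12 21 28 10 21 6-4 64 4z"/>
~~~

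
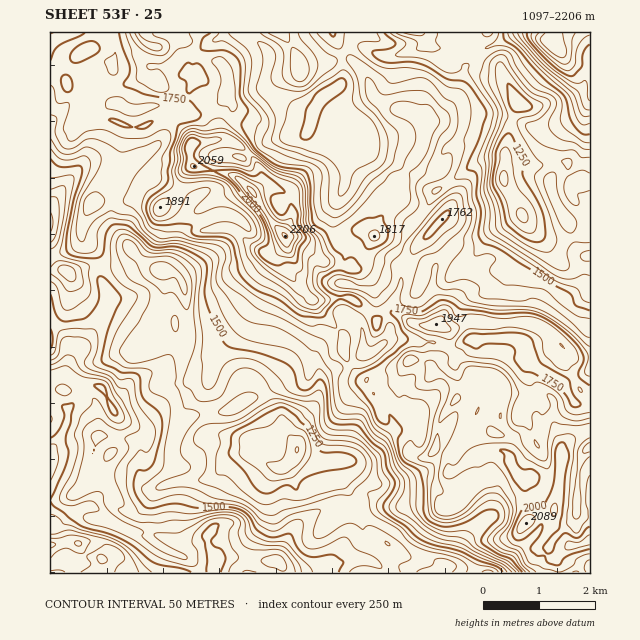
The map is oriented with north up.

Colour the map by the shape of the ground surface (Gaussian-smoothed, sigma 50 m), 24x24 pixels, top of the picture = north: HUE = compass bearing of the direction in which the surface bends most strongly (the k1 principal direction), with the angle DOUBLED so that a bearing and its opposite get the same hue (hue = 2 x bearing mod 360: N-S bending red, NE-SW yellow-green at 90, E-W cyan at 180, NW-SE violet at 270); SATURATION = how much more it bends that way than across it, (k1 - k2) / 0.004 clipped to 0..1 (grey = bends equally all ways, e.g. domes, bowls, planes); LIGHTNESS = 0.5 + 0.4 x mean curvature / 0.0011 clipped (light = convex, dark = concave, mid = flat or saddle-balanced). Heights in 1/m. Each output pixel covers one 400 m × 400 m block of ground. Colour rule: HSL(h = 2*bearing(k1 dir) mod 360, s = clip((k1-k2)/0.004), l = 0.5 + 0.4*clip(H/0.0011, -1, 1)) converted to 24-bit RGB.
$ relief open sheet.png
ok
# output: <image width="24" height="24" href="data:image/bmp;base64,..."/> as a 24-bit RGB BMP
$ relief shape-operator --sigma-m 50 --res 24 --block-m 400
<image width="24" height="24" href="data:image/bmp;base64,Qk32BgAAAAAAADYAAAAoAAAAGAAAABgAAAABABgAAAAAAMAGAAATCwAAEwsAAAAAAAAAAAAAS1YrI2gb57PLp97hVXOUbVYkXB8r18myVWC3sLrj3O/pXUCbvJGyjX7KbaHOq1ddoTVpJiINYTwfhDdXO5F+yOjM36zVXoosiHHwwdvzb9qWkThMlDOLcXC5l5DUu753PZRKPHdv0FdSKkIzlnBbomJrVsiaUAcnoEhZm6+CQrfPuMPy8NL5LbZQMNpvwpD3RMB2kxwcXaAjOKNDUlyQgqWgQKiW6tny7tnyOiNTZ6tu3KPWPoV9jnRPjhFhiYvVl3LM8tnsQcBuDyQYXJM01nrv6emzCRYqM1gmJ4QstmZpeqlkFSUSd4hFfYZTYmk0dV40PkFdro5nanVEvlOPplm8PoiVp0dpU3ub0s9l55S8MjCTUMVqTIs959GdCg03hXyhKEhdxKh0cz9Qoa96TZ+ila5dRXtYgKOfflI7HFAwu4CCgYFiNlFDhTNhpWk+K4Ys3eGbzDyNXjZzkNmmgZzK9oBoFTVfx4emQUqPyJ10rUSysMaKSnZ3XotdqIFrUE0wj2ZuRIx5YCMeiW41LhsiQGM0yO/UYVXmiOpcPceVeI7fz9mQHg4l7/TNIA+Sz51xaj5afi0xhOK2pJnHTkKQsFGYsEs9f4JDPXpBZTBaQmCT4r3GMUptueG5OLpfKTdc5csWx71uhTk2KM8ubTyabs12soDXcsuzuVCVlfK2olWoYVV8l2Kkjz1YQrGP4LvftGbIXjl2JodTyHmQklq2buB8qX9qNFtJ3W5kZ8OCUHGI1YdMO3yGot+DSyASbTnViOXrvczt0XPVdUeJUj5+ooGwtqaQN1wyc0BZdHyt2YjDK52TmKnXr3LZsmJaxni8SNO2zXKpdaXQh7fcNJzLNgcIVeZd1m9Pqn02MUgeMTgfnE5colOPrVOhrG50fFh3ao12YHl0rmVRV3OyJrUoI2024cTtlK3jslJ2Q7+Hr2I9nEBYcCpjvNrJvefjkN2VyZuzqmmMWWZySm5iq6p1UTKFkW98o4uffYiVeV5yiJFdUq1ukjusw+MjPjcMuW0LrvBXTBE6bp4cfSUYQ8en1vXmfi9vO4Frelhgx46Nb3uNYImRdcC6dCqbjX18lIN/g19meFBo1NiXJpRVihcqhLLwXvfrTWbP8tTUYIDioKLnkJfojOihfT84TWmNTValcTdoxNyyh4a5cHm3nDibXzGBsHmDiVVelnNvaayLx/bONgKj4Y4AFj0h0aFtJVA9dKYxm1FEWWg5anBBnKxcdofAsEt+KgkOQ3cgmMlZg1BxKxsQKhcRL1oufq1gtXKiu1lhjN1wsyiAVmnqvdbsQXuVy4pgK3ZQuaBLTXs9n2ptcL2yj8m1Ohwrn2pI2lzn4u/cebVsJQ4f1nxyQnaMj69XG0AkV9u24FHv+/jQXrngRSlsejhP3LacD1pi8cPUUYhJTa1oZsGjfqChXitQhkJaa8OEQmJx89fDcDJPKiqF6MjBYbnFesnlZqfxOgghQO5E/PnAIl5bTCuLsprJzauPbzVBFYxy8tnlo8SvP39PITslMxkqv8mOcYKyGUtJ8OTbbVvMcXnEr+bq4ZDKRYiDpT+epTmqv//GqdJAfkOcHDQzgE5muZGWzaOqH3V01sdvz6WYcJenUBVcTkxqtuqsYTyFNX1+K4Utw4Z/SIqDOmFU6ydy6dBpNJX/zP/404zyqq/g33rYWlGXOXFylHip26+qmDl3IbA72bVQinI5JBM/e7e72J+Wb1EwzZuMJWBFiZRQfodBI2NHQzac9v+8KSkKIq8Am7sqaGs5kU9HgUJfaH1yOUFKq5Nu2bSnPJdqrYtfpX06Fx5InZlRfGM0h1g/tdC+uYLKZ4WcoanWbGy/DnNd+craz7D61R8him08MkAjZkM9moZ5bmxgWTxMepBTxLWHaomqZJCZwY2PEypVrLLXq3eywIKAO45XvLiIRbaQb04yhXEpeXclaGwpoHw+jtWskW2+lFaIPmthsYSwjkWNdsG4usnWpMrBqYi4fnOkxNDXFC9gPioPhjJJ0ZCWwciSTJyijGq1rWi6s8Legr3QUImZwoZtmLVLSCNHvDtgf8JcES4Zgj98mdinXYJktLKWXGGixLGeeVRJKgkpsH+IZVs5S9JYU6ODn25ONmY6loVKnoUqY281R1R7xOXSwYzALTRmu4Ot2sTljHbVjOzWPZk7O6RUtad5YSxHwXBaaDEsPiRbe0FY1OjHUsy+U3xFW75cYzWXyFROzvbysmXMQtGzPpAphT5ZRRgtXuJbbaBrRSlaxXhASdRocsPunCGgkWBWbahZtEzrfjSrx9fp2vTXfjxx"/>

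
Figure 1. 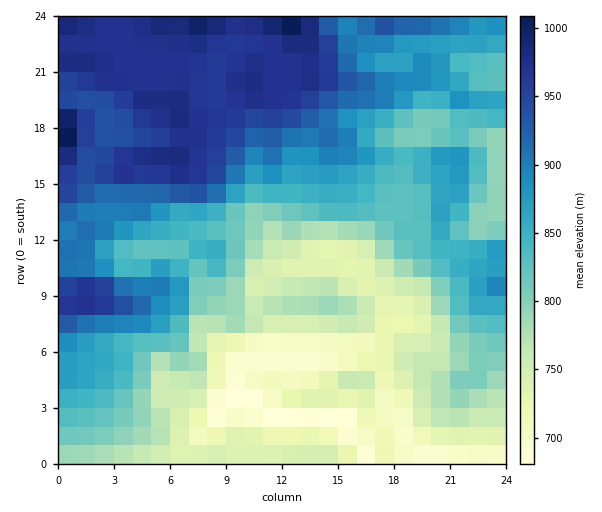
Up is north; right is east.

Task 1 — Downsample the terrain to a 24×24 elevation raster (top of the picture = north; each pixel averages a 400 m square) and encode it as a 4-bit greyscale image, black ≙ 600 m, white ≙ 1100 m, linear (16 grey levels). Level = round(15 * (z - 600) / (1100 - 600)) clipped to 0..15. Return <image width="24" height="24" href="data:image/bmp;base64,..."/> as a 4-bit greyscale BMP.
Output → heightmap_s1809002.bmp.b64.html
<image width="24" height="24" href="data:image/bmp;base64,Qk2WAQAAAAAAAHYAAAAoAAAAGAAAABgAAAABAAQAAAAAACABAAATCwAAEwsAABAAAAAAAAAAAAAAABEREQAiIiIAMzMzAERERABVVVUAZmZmAHd3dwCIiIgAmZmZAKqqqgC7u7sAzMzMAN3d3QDu7u4A////AGZVVURERERENDMzM2ZmZUNEREQzNDNERHd2ZUQzMiMiMzRVVXd3ZVQyI0REQzVWVYiHZVVDMzNFVEVWZoiHZWVDMzMzRFVWZpiHd3VEMzMzNERWZqmZmHVVVERVVERWd7u6qYZmVVVlVERniLu5mYZmRVVURFVniZmXeHd2VERERWZ4iJmHd3eGVVRERnd3iJmYiHd2ZWVVZneHZqmZmIh3Zmd3d3eHZqqZqqqYd3eId3eIZrq7u7upiYiIh3eIdrqru7u6mYiZiHeIdsuqq7u6qpmZh2Z3Zsuqu7u7q6qZiHZnd6qru7u7u7upmYeJiLu7u7u7u7u6qZmId7u7u7u7u7u5mImHd7u7u7u7u7u5mYiIiMu7vLzLvMupmqqZiQ=="/>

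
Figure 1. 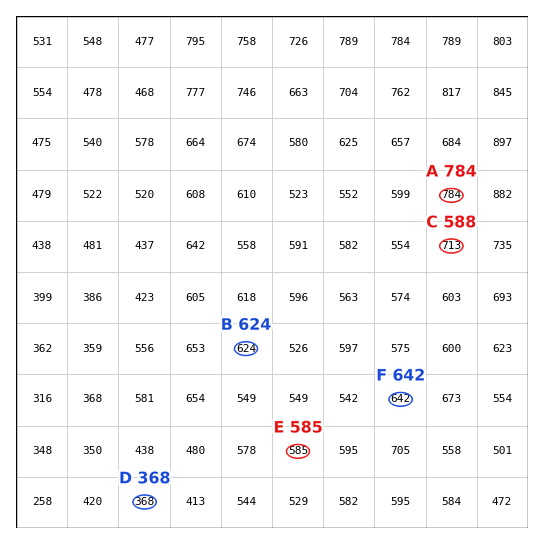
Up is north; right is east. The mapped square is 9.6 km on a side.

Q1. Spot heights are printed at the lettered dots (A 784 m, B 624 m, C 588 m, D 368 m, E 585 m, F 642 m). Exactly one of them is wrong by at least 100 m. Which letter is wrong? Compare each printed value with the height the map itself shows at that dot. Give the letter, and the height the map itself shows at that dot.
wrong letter C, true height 713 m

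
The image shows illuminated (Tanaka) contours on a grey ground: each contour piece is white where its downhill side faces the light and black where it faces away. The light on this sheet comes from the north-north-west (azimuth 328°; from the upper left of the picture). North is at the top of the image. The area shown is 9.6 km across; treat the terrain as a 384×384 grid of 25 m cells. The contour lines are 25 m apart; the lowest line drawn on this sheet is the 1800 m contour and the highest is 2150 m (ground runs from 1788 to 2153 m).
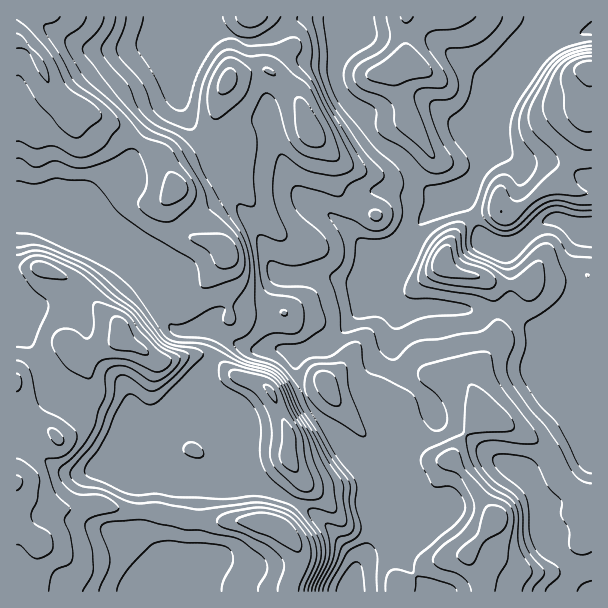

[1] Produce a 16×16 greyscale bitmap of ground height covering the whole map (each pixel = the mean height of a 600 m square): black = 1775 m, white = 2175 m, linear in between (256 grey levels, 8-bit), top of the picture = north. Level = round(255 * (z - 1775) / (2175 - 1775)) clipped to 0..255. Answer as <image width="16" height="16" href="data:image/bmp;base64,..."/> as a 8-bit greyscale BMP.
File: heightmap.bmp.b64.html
<image width="16" height="16" href="data:image/bmp;base64,Qk02BQAAAAAAADYEAAAoAAAAEAAAABAAAAABAAgAAAAAAAABAAATCwAAEwsAAAABAAAAAAAAAAAAAAEBAQACAgIAAwMDAAQEBAAFBQUABgYGAAcHBwAICAgACQkJAAoKCgALCwsADAwMAA0NDQAODg4ADw8PABAQEAAREREAEhISABMTEwAUFBQAFRUVABYWFgAXFxcAGBgYABkZGQAaGhoAGxsbABwcHAAdHR0AHh4eAB8fHwAgICAAISEhACIiIgAjIyMAJCQkACUlJQAmJiYAJycnACgoKAApKSkAKioqACsrKwAsLCwALS0tAC4uLgAvLy8AMDAwADExMQAyMjIAMzMzADQ0NAA1NTUANjY2ADc3NwA4ODgAOTk5ADo6OgA7OzsAPDw8AD09PQA+Pj4APz8/AEBAQABBQUEAQkJCAENDQwBEREQARUVFAEZGRgBHR0cASEhIAElJSQBKSkoAS0tLAExMTABNTU0ATk5OAE9PTwBQUFAAUVFRAFJSUgBTU1MAVFRUAFVVVQBWVlYAV1dXAFhYWABZWVkAWlpaAFtbWwBcXFwAXV1dAF5eXgBfX18AYGBgAGFhYQBiYmIAY2NjAGRkZABlZWUAZmZmAGdnZwBoaGgAaWlpAGpqagBra2sAbGxsAG1tbQBubm4Ab29vAHBwcABxcXEAcnJyAHNzcwB0dHQAdXV1AHZ2dgB3d3cAeHh4AHl5eQB6enoAe3t7AHx8fAB9fX0Afn5+AH9/fwCAgIAAgYGBAIKCggCDg4MAhISEAIWFhQCGhoYAh4eHAIiIiACJiYkAioqKAIuLiwCMjIwAjY2NAI6OjgCPj48AkJCQAJGRkQCSkpIAk5OTAJSUlACVlZUAlpaWAJeXlwCYmJgAmZmZAJqamgCbm5sAnJycAJ2dnQCenp4An5+fAKCgoAChoaEAoqKiAKOjowCkpKQApaWlAKampgCnp6cAqKioAKmpqQCqqqoAq6urAKysrACtra0Arq6uAK+vrwCwsLAAsbGxALKysgCzs7MAtLS0ALW1tQC2trYAt7e3ALi4uAC5ubkAurq6ALu7uwC8vLwAvb29AL6+vgC/v78AwMDAAMHBwQDCwsIAw8PDAMTExADFxcUAxsbGAMfHxwDIyMgAycnJAMrKygDLy8sAzMzMAM3NzQDOzs4Az8/PANDQ0ADR0dEA0tLSANPT0wDU1NQA1dXVANbW1gDX19cA2NjYANnZ2QDa2toA29vbANzc3ADd3d0A3t7eAN/f3wDg4OAA4eHhAOLi4gDj4+MA5OTkAOXl5QDm5uYA5+fnAOjo6ADp6ekA6urqAOvr6wDs7OwA7e3tAO7u7gDv7+8A8PDwAPHx8QDy8vIA8/PzAPT09AD19fUA9vb2APf39wD4+PgA+fn5APr6+gD7+/sA/Pz8AP39/QD+/v4A////ANfKr5uZm6rAgUJeZHRwUTfhz7Ckpaq/z5RcU1x4d0FA4Mm6q6mpsaqXZFNWZ2w+R9y6nJucnJy3kVhTZGdCQznX0ambnJuetWxdVFNfXEgq0ca5qJ+crJRtXFJRXlMuJcfT0NOzln1XVVJCS1JGJyPAy9e1gnxyZk84LzQ3Pi0kxMitioeOdlRIKCZCTkQ/LKuWhoaRoHhYTzAkRT4dLRyEg4mbo45uWkdGOSElQCcbk5OXn6p9cFpcUDQpHy45QbG4r5+JeHFteUQ0OhsbO1G9xqx9Y4B2d2EyQTUfGERkya6HaF95fnFBPlRJKBolY7+hg2JfYWhdOi5FQjkoGhs="/>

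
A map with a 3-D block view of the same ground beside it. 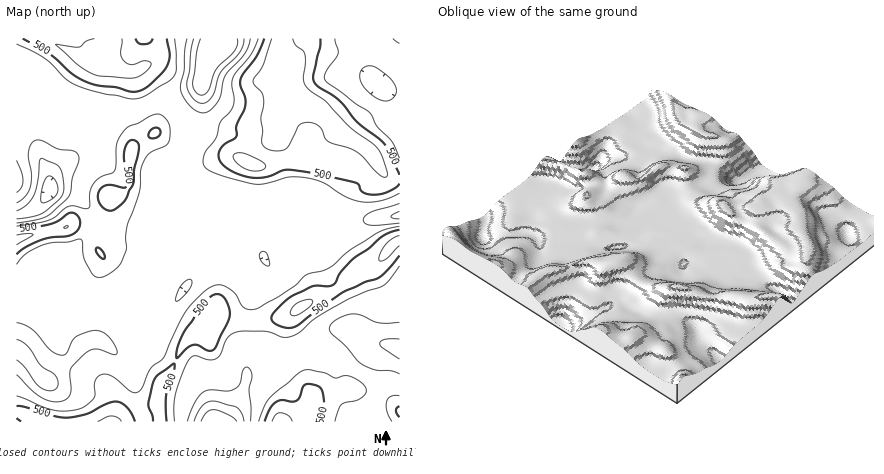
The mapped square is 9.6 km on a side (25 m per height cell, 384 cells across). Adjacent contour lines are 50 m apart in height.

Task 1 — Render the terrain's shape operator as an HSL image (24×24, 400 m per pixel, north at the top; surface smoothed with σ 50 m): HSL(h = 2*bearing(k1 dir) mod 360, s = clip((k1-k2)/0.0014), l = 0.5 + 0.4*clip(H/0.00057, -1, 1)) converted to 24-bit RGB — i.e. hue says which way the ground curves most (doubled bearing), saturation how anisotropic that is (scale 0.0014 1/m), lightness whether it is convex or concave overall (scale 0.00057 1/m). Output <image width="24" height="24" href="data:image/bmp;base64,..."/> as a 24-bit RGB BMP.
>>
<image width="24" height="24" href="data:image/bmp;base64,Qk32BgAAAAAAADYAAAAoAAAAGAAAABgAAAABABgAAAAAAMAGAAATCwAAEwsAAAAAAAAAAAAA0PX7oePxWUC2dj6fuVSuvJexwrGqZid+nKNm0tlmzlh6Vy9uPyotMW5kMb5jQbma49zMrlSwuYhmb5ZrYU9lZn5dVEp0gGrembFIXX1FZC5NhFs7U184oa08prJoQyqJz5eKy7NpQUOH11LHTl+8a7q3T6iSKZFnzqtog0Bvz8mpi1aisVSuebilO4CoYNWEjMJwMRIdRysnmrJ2Y3yaocWgmZRyJiJN0KaX5rGoL1dpjG2XfoOlkJmlTXCIZZFsSYNZkICzoLmcmFKwgbjHo4HCaVaRhJ9siy9ZlDp5Y6uQZaWCcZiCkadvgUxhTWx6RKdv7YeUrThrYjs0YKE1aZBqWnOIdpFqWntdUohJmXNPk3RkdZpeYIpnZnmOkKx6WixEhJ95j6mQV4tuXJNeiFJTj2FceYp8S3FgkkGl84qkVEKrpeaZOFdmdWtjgnRkiHlNRoBAa4hjipN0hKqIek9ne3pTe2RBXoeSfa+Qg5iFmG6Wk1ddV41xfJWEg4OAc3+BLGFv3aWqkXDD6cGsLTdsllZvgEhkrH1UbrsxLHJFdKRWbEk2hERKlWVShWhVepOkfpOKiYF3cmt0gnqRgIiOfIGCgoF9fIZ5PHR+W4mwqHmf5sy8N1/FanzFgGTZ0bno8dPhK5kxNmgmT3B1aJGOh5GihIGmfoWDgXyBh3yCeXmJeIV6fYJ6fX2AhXZ/kpJzWoNoKG9hn3at6+TZh2KoTFFnTYdzS4Ct5sTn99P4uoPmQpFwOng9X39SboRxb4SAfHuBgnyBhHJ7lVlZbZBFYH1nbXKGo5GOkH2CPW9mNIA6y81HkENfjWqDZn9oNmRCYXg5va5xxUfC54TMsHCqZJxQN4peNGpedn18e3eCgmyMmFyL1LqlQJyKWYV9go93lHmJe3KQY4Z8g5JfgWtof4xzeWh9f3RoUIpkgpNeTFmBtYjD6LXn36vSPahFIVwhJFAbXWo+O25dt3u1r9SvqHCsVXWQdHqBhH98i3t/bn+BhYd9gIB7j4h1Z2JzfYl5dYNyc39kU3VYP4VlqoGt3YbK9LvK68z/4sv/djf2FM1GGsNmpGlgsp1wVFl1bm+BiH9+hX2BfYCFe4OBhH+Cin+GeHmNeYeHfoKAfoF+d4V4VHxcMndFTqjJ7NH6M2EA5iHu9Yf/+NPvIy/KfjMzrLtgVoCAYWd2hoh8g35+goB9e398gIB+hoZ8eHSEenmDgoF+gYF+goJ+hYV1bJdAFUYCFjMAK40RADMWQZNO76FQcw1b2rCej7SATJd5WGJ+e4R8foCBg39+gYF9f3l+ioB3bn9udoJ5g4CDgXyAhGFkgU9DmlY1kXY/epVCltTDGVprDCcm4sddOG2g2+rf4mrb39xoQ059fIGDgHd5hXVtgHVfbVk+dFkkcH0oTG43bXJIZkw2d1I4YKZ2gpHJ4avhp8DUoWK9eh2ZGkxqnsmBTo1ohJlAlyBF9vdsO0VkenN0g2h2mWaEn0R5wECVpL3ktL/qSDrHqzGaSqHXgMrcfbnCVFOLhrd8z+rVnEVMTRdVYqV2RZFLiZZxRkpou1mq9MuqN0ddWX1kcZCcYWemj2vMy9zmjbHEqkRho0+ver7OaoG5m1JWh1ZSXF6RrOCuYrRbrVGKWjytj7a2e46heIqIU12EVb2s7oet03/BR8uqVnaGVXuATYx1rKFJj0ZVq4Oclqmma4R0bVF9nnuTgaGunOHZotbEmDCIg2t5fImOfoR/gn55dn12Z4J6SJNndVSf2cW6yGjIWVV7ZHiKTHOZuYi0lHKQiqB9mo6FlWR8WV53ea6IjtKsZKdGckAycUdbhn+Mgn+HgnuBhH2BgnZ6h35kbXZAQ2Ida5UzpExNc7yiKFTlulK4cVRTpXBmpaN8iG5zjYCWg56ojcWterOZfU6LjHeki2ChioFwhHp3g2twfE1AaUEjgXcuhEk8vMp6HHMoXpM7XulMDAwnyC5RkU9tqLFmgaRzeIGEhJ9+fte4baS9gThUg5RdbTpskFVGeId9gXF4dTFSrktipcfaoqnai6vPs6TFwI28ZriOo8VkBhctNYK/qZzV4cnboYGNf3J5scB7b4YxSD8ndm1Wm4FLVCpKc6hxd11TVSEmX6BEodrEdJ+kl5dyabiHY1i426DXntWluKCCEBxIDWRGQn+Xvm6K24aThZJ/s7OTrnGSXV6IY4iIkmKabomof5ByhzJFidbmwfH4f4HNlny6nIutrqqKMoOAjVhO48iGxWFaICxPTm5lDiUadoc11pGBvrSUbaGBtm6IZpSbcWOUcGmFgGmHl0Bc"/>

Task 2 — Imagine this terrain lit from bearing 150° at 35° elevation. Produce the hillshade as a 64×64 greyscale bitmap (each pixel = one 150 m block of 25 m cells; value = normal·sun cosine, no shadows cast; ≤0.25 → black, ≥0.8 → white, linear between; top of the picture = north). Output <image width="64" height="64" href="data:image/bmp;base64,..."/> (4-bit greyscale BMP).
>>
<image width="64" height="64" href="data:image/bmp;base64,Qk12CAAAAAAAAHYAAAAoAAAAQAAAAEAAAAABAAQAAAAAAAAIAAATCwAAEwsAABAAAAAAAAAAAAAAABEREQAiIiIAMzMzAERERABVVVUAZmZmAHd3dwCIiIgAmZmZAKqqqgC7u7sAzMzMAN3d3QDu7u4A////AJh1QzMzM0VneImZiJqqzdy6u6hlQkZ4mZq7u6qpmZiZh2VDMzMzRFZ3iJmJq6q97cu7qHZDNneJmru7qqqZiHdlVEREVEREVWeIiImruqzu3Mu5h2M0Zniaq6u7u6mHZVVVVVVnZlVmd3d3iau6q93cy7mIdTRWd4mqqru7updlZmZlVmeHd3d4h2Z5q8qavMy7uoiGRFZ3eJqpq7u6h2Z3d2ZmeIh3iIiHZWiry6mruqq6iIhlVnd3iZiJmpmHd4iIiHd4iHd4iIdlV5vMqZqqqqqYiHZlZnd4iHd4iIiIiImZmIiId3d4iHVGesy5mZmZmpiIh3ZVZmeHdneIiIiImaqpiIh3d3iIhkRovLqqqpmamYiId2Vnd4h3d4d3d3iZqqmIiHd3iIiHVEasy6u7qZqZiIiHdmeIiIiId3d3iJmaqpiHiIiImYh1RYzcvMy6mpmZmZiHd4iIiIiId3eJmZmqqYd4iImZmIdVesy73cqqqZmaqZiIiIiIiIiIiJmZmZmqmHeImZmZmGVYvLvNy6qqqaq7qZiIiIiJmZmZqpmZmZqpmJmZmZmYdUabqr3cuqqqqrzLmYiIiImaqqqqqZmZmaqqmZmZmZmGRXmZrN3Lu7u7zdy5mZiImau7u6qpmZmZmaqpmZmZmYdUZ4ib3bu7u7vN7tuqqqqaq7u7qpmZmZmZmZmZmZmZh2RWd4rMupmZqrzf/cu7u6qqqqqpmZmZmZmZmZmZmZmYZEZ3ebupiHd3ir3/7cu7qqmaqpmZmZmZmZmZmZmZmZh1RWZ4mqh3dlVnm9/+3MuqqZmZmZmZmZmZmZmZmZmZmYZERWiZmYd2VDRorN7u3LqpmZmZmZmZmZmZmZmZmZqql1RERoiZiHdkMzVoq83t3LqqmZmZmZmZmZmZmZmZmqqpdUQ1Z4mYh3ZDI0Z4m83dzLupmZmZmZmZqqqZmZmZqqqHZUVniIiIh2VERWZ4rN3d3LqZmZmZmZmry6mZiJmZqph3ZniIiIiId2VVZmeKzd3dy6mZmZmZmZrMy6mYiZmaqYiHiIiIiIiIdmZmZmibzN7cupmZmZmZmrzMqZiImZmZmIiJmZmYiIiHZmZVVXmqze3bqZmZiImZq7u6mZiZmZmZmZmZmZmZmIh3d2VEVoms7u3KmZmYiJmaq7qZmZmZmZmZmZmZmZmZmIiIdkREV4re/+27qqmHiJmaqpmZmZmZmZmZmZmZmZmZmIiHZERFaL3f/+3cy5d4iZqqmZmZmZmZmZmZmZmZmZmZmYh2VDNGipve/+7uuHiImqqZmZmZmZmZmZmZmZmZmZmZmYhlQiNGJGirze7aiIiaqpmZmZmZmZmZmZmZmZmZmZmZmIdTEAAAABNXrMuYmZqrqZmZmZmZmZmZmZmZmZmZmZmZmHUwAAAAAAJYqpmaqrupmZmZmZmZmZmZmZmZmZmZmZmZmHUxhSAAASV4iau7u7qZmZmZmZmZmZmZmZmZmZmZmaq7u6rcpjABJGd5q8zLupmZmZmZmZmZmZmZmZmZmZmqq83d3e7bYgAkZ3ibvMy6mZmZmZmZmZmZmZmZmZmZmqu83e7t7u2WITZ3ZnmqvMqZmZmZmZmZmZmqqZmZmZmqq7vN7u7t3bljR4dVVnisy5mZmZmZmZmaqru6qZmZmqqqqqvN7tzNyoZXh1RFVpu6mZmZmZmqq7vM3dy7qqu7u6qpmavdu7zLl2eHZVVmirqZmZmZmqu8zd3u7t3MzMzLu6qZmruau8uod4h2ZmeLu6mZmZmaq7vMzd3u3d3dzLu6qqmZmZqru6l3iId3Z4vMqpmZmZmaqqqqqrzMzLuqqqqpmZmYmqqrupiIiIdmi8y6qZmZiIiZmZiJmqqpmYiZmZmZmZmau6qrqZiZiGZ6zMu6mYiHd3d4iImqqpmIiZmaqZmZmZq7uqqqmZmIZWi8zLuZiHdlVmd4maqqqZmZqqqpmIiZmru6qqmZmYhlV5rMy6iId2VVZniJmqqqmZmqqpmHd4mZqqmZmZmZiHVWeKvLqYiHZmd3iIiZmqqpmZmZh3ZniZmZmZmZmZmIdlZmeaupmYh2Z4iIiImZqqmZmZh2ZniJmZmZmZmZmZiHZmVXiamZmHZmeIiIiJmqqpmZiHd4iZmZmZmZmZmZmYh2ZVZ5mZmIdlVneIiImZqqmZiIeImZmZmZmZmZmZmZmYh2ZomZmHZmZVZ3iImZmZmZiIiIiJmZmZmZmZmZmZqqqql3iZmHVFZmZneImZmZmZiIeIiIiIiImZmZmZmqqrvMzKmJmYZTNXd3eIiZmZmYh3d3h3d3eIiZmZmaqru8zM3u26mph2QkZ3iImZmImYd2ZneIh3d4mZmZmaq8zd3MzN7ty7qphTNXeImZmYmZh2ZniIiIiIiZmZmZq7zMzMy7zd7czMuXQ0VmeJmZmZmZh4iJmZmZmZmZmZqru7u7u6q7zdzN3KhCNERXiZmZmruqmZmaqqmZmZmZmqqqqZqpmaq83MzcuFIRIjV4mZmavLuqqaq6qZmZmaqqqpmZmZmHeavMu8y5dBABI2iZmZq7u7uqqqqpmZqquqqpmZmZmYdniby7zLqGMQASR4mZmau7u7qqqZmZq7u7qpmZmZmamGZnm7vMyph0EBI1iZmJqruqqpmZmaq7u7qZiIiIiZqpdmeaq83LqZdCIiR4mYiaqqmZmZmZqqvMuph3eIiJmqqHd5qrzcuqmWQzI2iZmImqqZmZmZma"/>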